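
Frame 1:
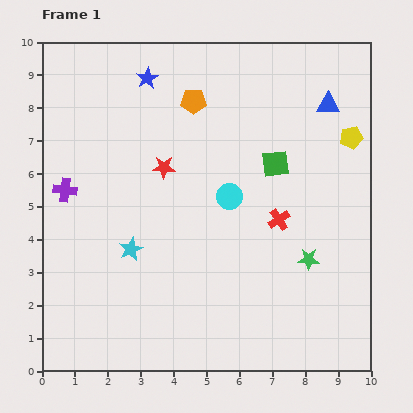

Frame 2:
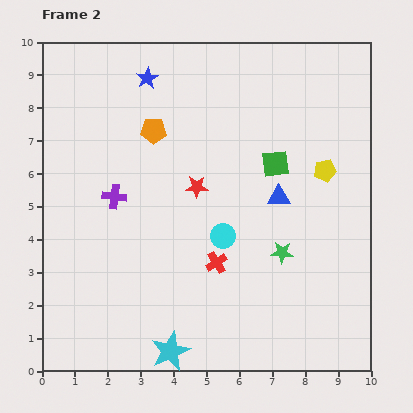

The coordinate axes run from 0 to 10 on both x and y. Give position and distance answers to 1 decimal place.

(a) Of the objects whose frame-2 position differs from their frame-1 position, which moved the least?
the green star

(moved 0.8)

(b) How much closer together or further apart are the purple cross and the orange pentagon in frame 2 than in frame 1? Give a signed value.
-2.4

Distance in frame 1: 4.7. Distance in frame 2: 2.3.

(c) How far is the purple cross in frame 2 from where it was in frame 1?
1.5

The purple cross moved from (0.7, 5.5) to (2.2, 5.3), a distance of √(1.5² + 0.2²) ≈ 1.5.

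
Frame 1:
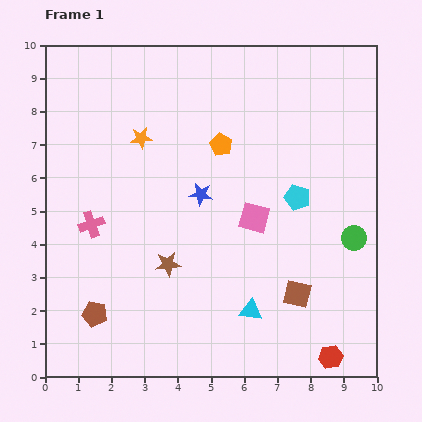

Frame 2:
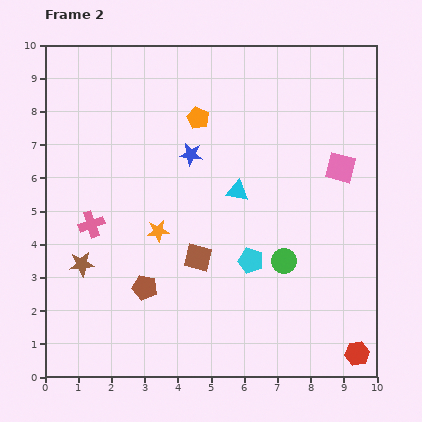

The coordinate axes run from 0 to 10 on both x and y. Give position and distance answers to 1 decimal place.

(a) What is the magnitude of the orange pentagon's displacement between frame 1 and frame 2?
1.1

The orange pentagon moved from (5.3, 7.0) to (4.6, 7.8), a distance of √(0.7² + 0.8²) ≈ 1.1.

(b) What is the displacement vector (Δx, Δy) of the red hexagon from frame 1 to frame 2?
(0.8, 0.1)

The red hexagon was at (8.6, 0.6) in frame 1 and (9.4, 0.7) in frame 2.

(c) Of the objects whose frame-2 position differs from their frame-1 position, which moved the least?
the red hexagon

(moved 0.8)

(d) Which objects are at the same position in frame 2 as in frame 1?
the pink cross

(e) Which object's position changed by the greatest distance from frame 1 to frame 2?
the cyan triangle

(moved 3.6; next 3.2)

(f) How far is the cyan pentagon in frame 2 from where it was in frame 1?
2.4

The cyan pentagon moved from (7.6, 5.4) to (6.2, 3.5), a distance of √(1.4² + 1.9²) ≈ 2.4.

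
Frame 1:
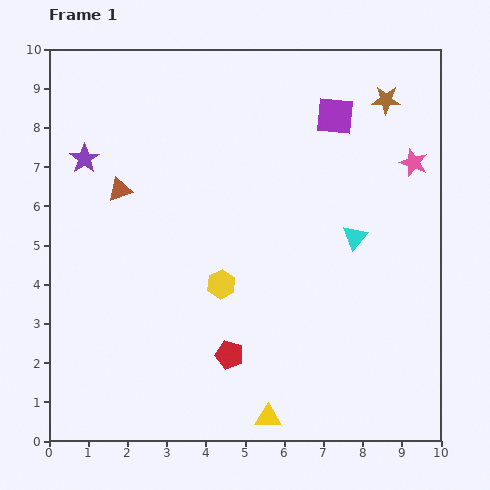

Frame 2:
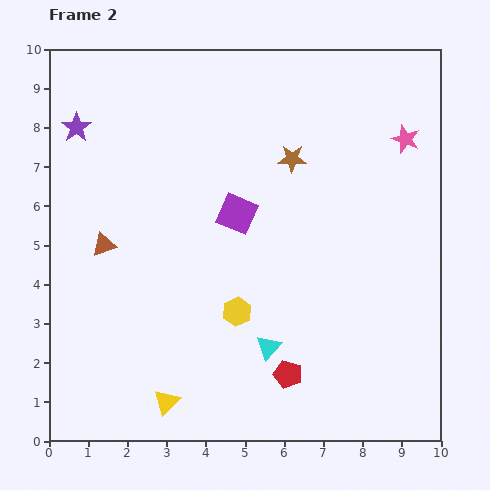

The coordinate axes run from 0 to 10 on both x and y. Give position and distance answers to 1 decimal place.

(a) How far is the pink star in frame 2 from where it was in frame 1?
0.6

The pink star moved from (9.3, 7.1) to (9.1, 7.7), a distance of √(0.2² + 0.6²) ≈ 0.6.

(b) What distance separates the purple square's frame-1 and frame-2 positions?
3.5

The purple square moved from (7.3, 8.3) to (4.8, 5.8), a distance of √(2.5² + 2.5²) ≈ 3.5.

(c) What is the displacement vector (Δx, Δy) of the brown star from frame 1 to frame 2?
(-2.4, -1.5)

The brown star was at (8.6, 8.7) in frame 1 and (6.2, 7.2) in frame 2.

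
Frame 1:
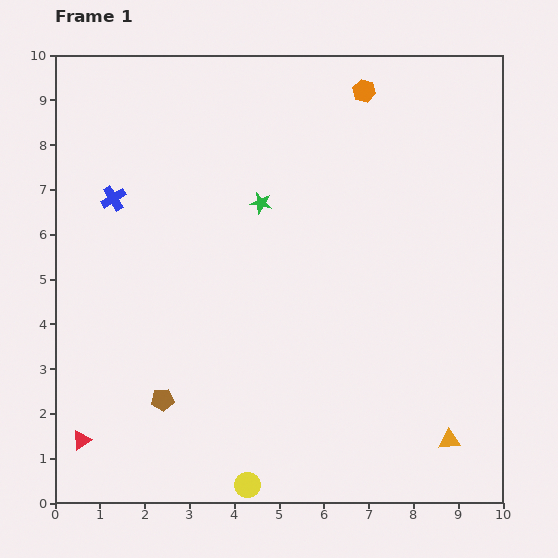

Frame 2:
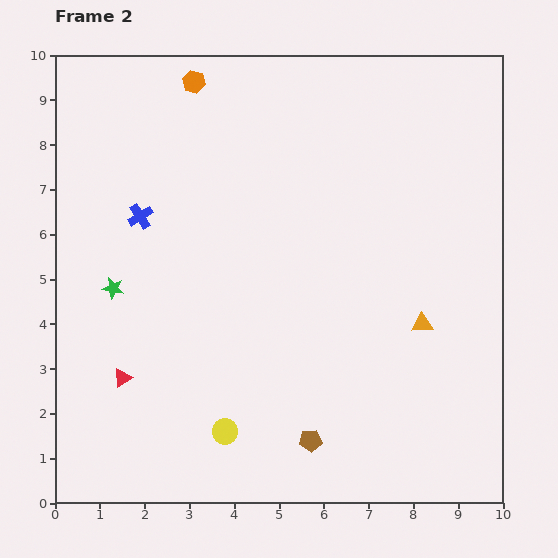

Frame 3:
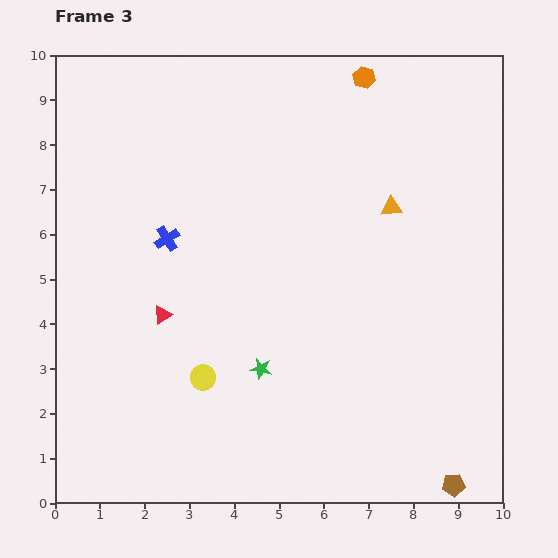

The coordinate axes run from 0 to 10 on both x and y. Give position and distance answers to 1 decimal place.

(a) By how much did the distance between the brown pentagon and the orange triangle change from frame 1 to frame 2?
-2.9

Distance in frame 1: 6.5. Distance in frame 2: 3.6.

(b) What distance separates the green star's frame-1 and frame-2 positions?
3.8

The green star moved from (4.6, 6.7) to (1.3, 4.8), a distance of √(3.3² + 1.9²) ≈ 3.8.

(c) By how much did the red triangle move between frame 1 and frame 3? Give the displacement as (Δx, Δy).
(1.8, 2.8)

The red triangle was at (0.6, 1.4) in frame 1 and (2.4, 4.2) in frame 3.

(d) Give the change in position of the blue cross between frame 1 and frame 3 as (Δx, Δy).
(1.2, -0.9)

The blue cross was at (1.3, 6.8) in frame 1 and (2.5, 5.9) in frame 3.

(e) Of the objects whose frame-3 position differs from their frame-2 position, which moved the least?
the blue cross

(moved 0.8)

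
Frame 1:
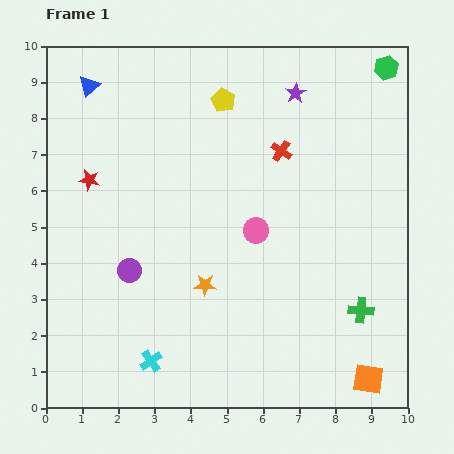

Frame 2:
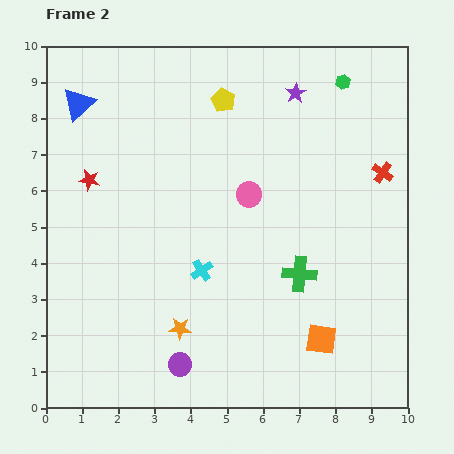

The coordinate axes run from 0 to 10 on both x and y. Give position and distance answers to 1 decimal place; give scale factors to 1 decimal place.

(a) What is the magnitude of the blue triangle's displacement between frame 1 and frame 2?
0.6

The blue triangle moved from (1.2, 8.9) to (0.9, 8.4), a distance of √(0.3² + 0.5²) ≈ 0.6.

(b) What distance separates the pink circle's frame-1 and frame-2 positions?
1.0

The pink circle moved from (5.8, 4.9) to (5.6, 5.9), a distance of √(0.2² + 1.0²) ≈ 1.0.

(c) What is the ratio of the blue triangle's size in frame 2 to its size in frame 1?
1.6×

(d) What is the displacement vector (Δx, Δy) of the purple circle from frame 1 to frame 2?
(1.4, -2.6)

The purple circle was at (2.3, 3.8) in frame 1 and (3.7, 1.2) in frame 2.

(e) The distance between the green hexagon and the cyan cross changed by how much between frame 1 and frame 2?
-3.9

Distance in frame 1: 10.4. Distance in frame 2: 6.5.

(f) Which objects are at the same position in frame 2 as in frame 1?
the red star, the yellow pentagon, the purple star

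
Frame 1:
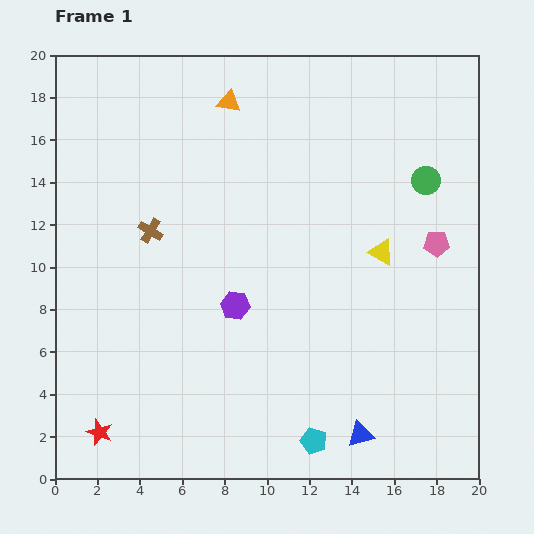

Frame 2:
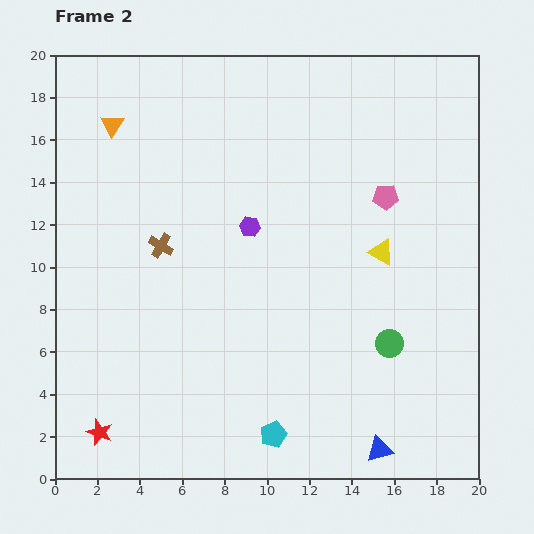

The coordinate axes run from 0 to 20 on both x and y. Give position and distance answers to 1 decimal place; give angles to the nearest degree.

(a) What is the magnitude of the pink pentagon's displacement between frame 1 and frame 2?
3.3

The pink pentagon moved from (18.0, 11.1) to (15.6, 13.3), a distance of √(2.4² + 2.2²) ≈ 3.3.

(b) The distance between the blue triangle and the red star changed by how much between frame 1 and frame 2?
+0.9

Distance in frame 1: 12.3. Distance in frame 2: 13.2.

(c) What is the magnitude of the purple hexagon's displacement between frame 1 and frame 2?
3.8

The purple hexagon moved from (8.5, 8.2) to (9.2, 11.9), a distance of √(0.7² + 3.7²) ≈ 3.8.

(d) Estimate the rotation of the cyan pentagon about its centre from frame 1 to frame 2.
31° clockwise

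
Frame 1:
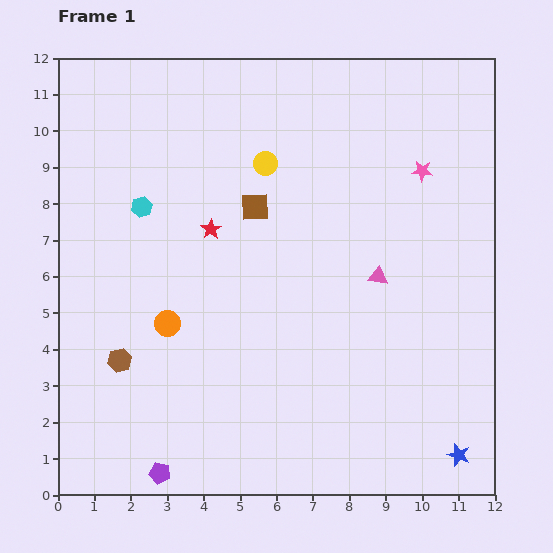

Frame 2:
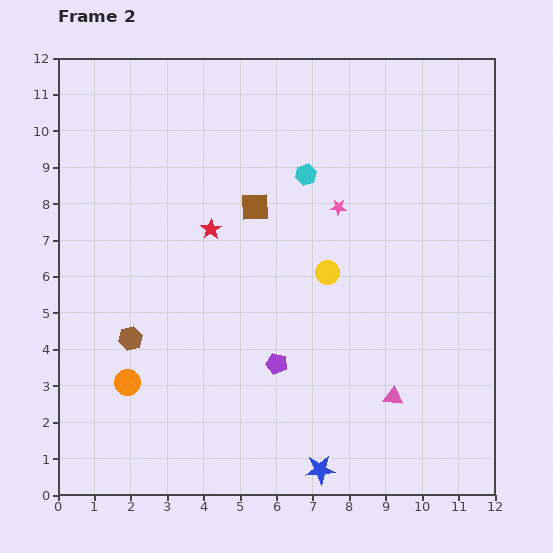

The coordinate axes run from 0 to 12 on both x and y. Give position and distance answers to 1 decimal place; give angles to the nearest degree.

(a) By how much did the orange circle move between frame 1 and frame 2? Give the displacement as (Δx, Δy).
(-1.1, -1.6)

The orange circle was at (3.0, 4.7) in frame 1 and (1.9, 3.1) in frame 2.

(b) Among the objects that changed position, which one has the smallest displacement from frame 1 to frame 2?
the brown hexagon

(moved 0.7)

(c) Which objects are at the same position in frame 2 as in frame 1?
the red star, the brown square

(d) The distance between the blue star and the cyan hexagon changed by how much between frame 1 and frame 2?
-2.9

Distance in frame 1: 11.0. Distance in frame 2: 8.1.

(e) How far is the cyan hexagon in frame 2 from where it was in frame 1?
4.6

The cyan hexagon moved from (2.3, 7.9) to (6.8, 8.8), a distance of √(4.5² + 0.9²) ≈ 4.6.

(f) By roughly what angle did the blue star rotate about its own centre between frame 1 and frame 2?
24° counter-clockwise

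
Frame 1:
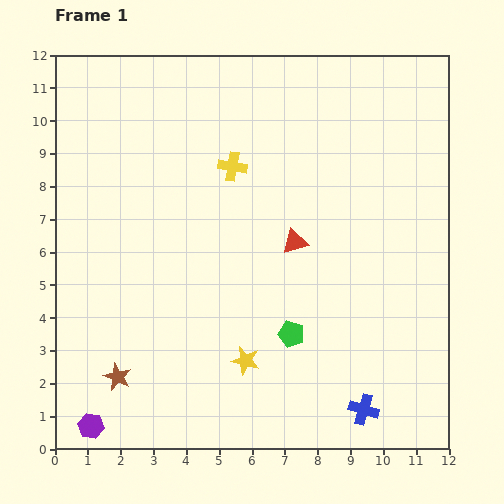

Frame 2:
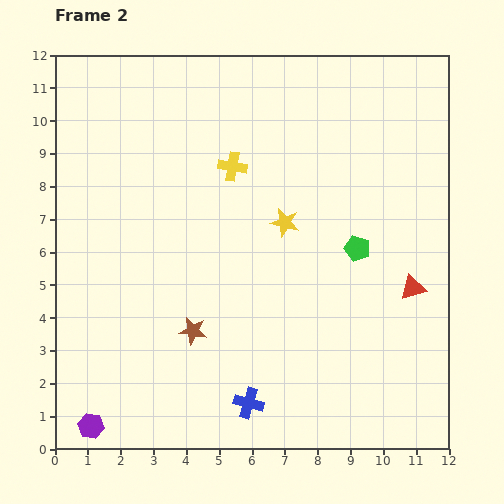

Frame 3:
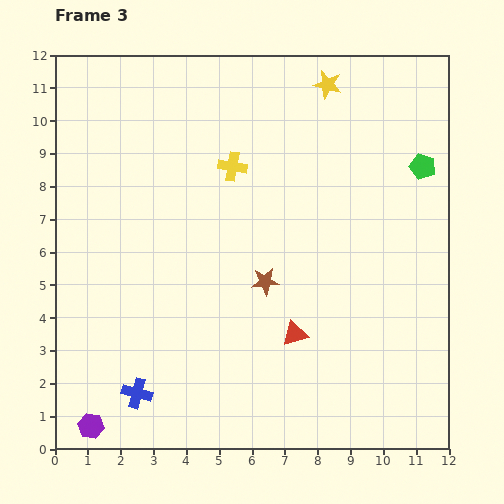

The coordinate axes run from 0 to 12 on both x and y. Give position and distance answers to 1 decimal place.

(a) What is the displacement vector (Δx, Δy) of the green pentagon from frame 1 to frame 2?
(2.0, 2.6)

The green pentagon was at (7.2, 3.5) in frame 1 and (9.2, 6.1) in frame 2.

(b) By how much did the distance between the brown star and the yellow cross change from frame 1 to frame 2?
-2.2

Distance in frame 1: 7.3. Distance in frame 2: 5.1.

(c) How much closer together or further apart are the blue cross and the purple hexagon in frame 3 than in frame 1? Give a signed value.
-6.6

Distance in frame 1: 8.3. Distance in frame 3: 1.7.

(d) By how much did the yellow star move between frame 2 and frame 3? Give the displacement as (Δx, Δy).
(1.3, 4.2)

The yellow star was at (7.0, 6.9) in frame 2 and (8.3, 11.1) in frame 3.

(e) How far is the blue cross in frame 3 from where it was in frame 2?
3.4

The blue cross moved from (5.9, 1.4) to (2.5, 1.7), a distance of √(3.4² + 0.3²) ≈ 3.4.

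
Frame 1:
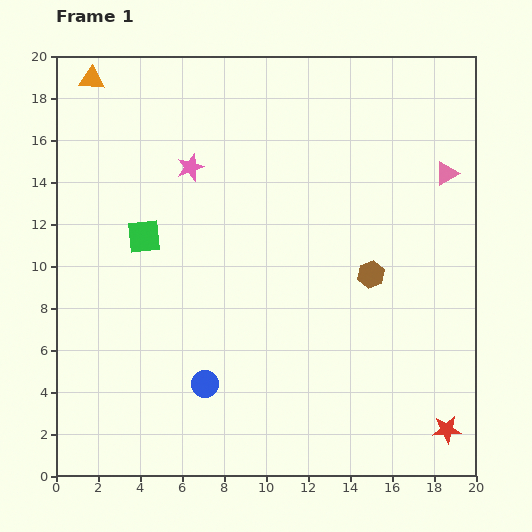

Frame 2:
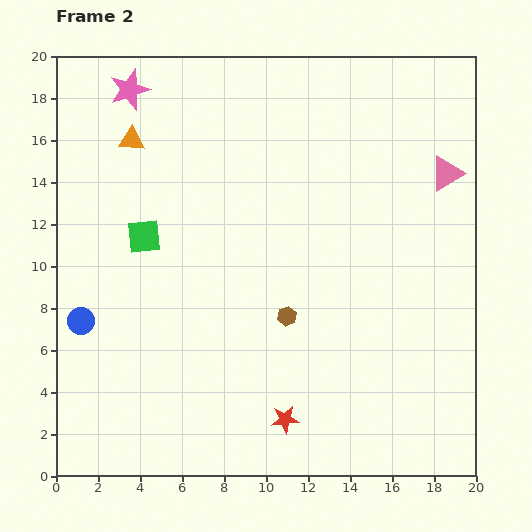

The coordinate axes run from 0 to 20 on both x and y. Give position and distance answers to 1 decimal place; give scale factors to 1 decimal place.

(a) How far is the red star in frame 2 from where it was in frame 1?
7.7

The red star moved from (18.6, 2.2) to (10.9, 2.7), a distance of √(7.7² + 0.5²) ≈ 7.7.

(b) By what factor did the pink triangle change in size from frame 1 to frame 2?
1.5×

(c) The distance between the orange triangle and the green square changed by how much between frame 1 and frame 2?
-3.3

Distance in frame 1: 7.9. Distance in frame 2: 4.6.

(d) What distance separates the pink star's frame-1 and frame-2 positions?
4.7

The pink star moved from (6.4, 14.7) to (3.5, 18.4), a distance of √(2.9² + 3.7²) ≈ 4.7.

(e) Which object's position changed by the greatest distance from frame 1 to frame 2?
the red star

(moved 7.7; next 6.6)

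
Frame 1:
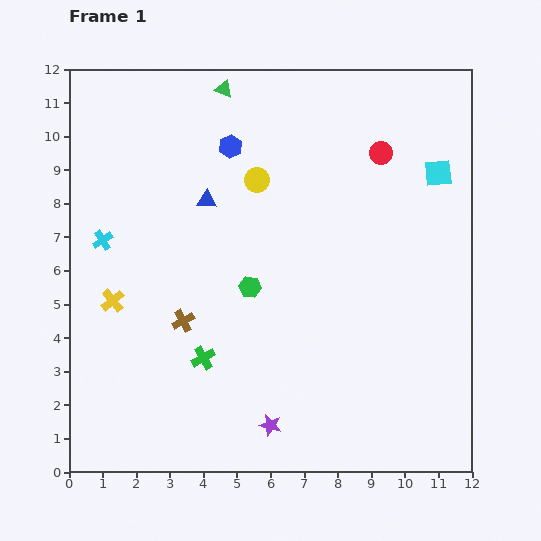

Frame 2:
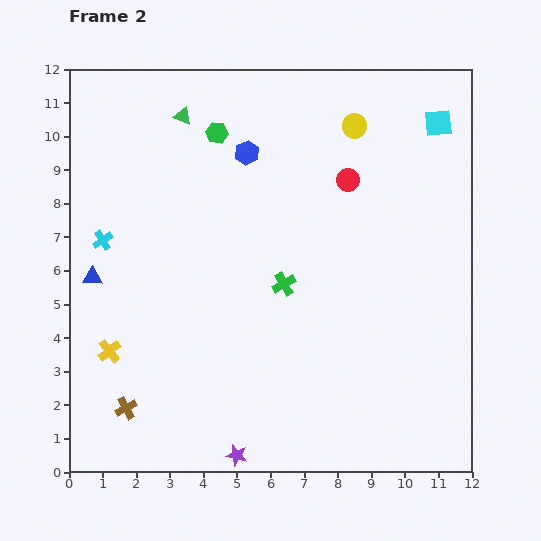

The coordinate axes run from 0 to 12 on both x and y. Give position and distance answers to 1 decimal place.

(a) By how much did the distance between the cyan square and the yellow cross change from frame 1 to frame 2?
+1.5

Distance in frame 1: 10.4. Distance in frame 2: 11.9.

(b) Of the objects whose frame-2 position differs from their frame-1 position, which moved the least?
the blue hexagon

(moved 0.5)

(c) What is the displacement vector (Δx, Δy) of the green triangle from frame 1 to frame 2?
(-1.2, -0.8)

The green triangle was at (4.6, 11.4) in frame 1 and (3.4, 10.6) in frame 2.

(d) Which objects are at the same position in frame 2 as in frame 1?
the cyan cross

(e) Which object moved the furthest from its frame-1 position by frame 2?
the green hexagon

(moved 4.7; next 4.1)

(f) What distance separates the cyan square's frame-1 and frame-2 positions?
1.5

The cyan square moved from (11.0, 8.9) to (11.0, 10.4), a distance of √(0.0² + 1.5²) ≈ 1.5.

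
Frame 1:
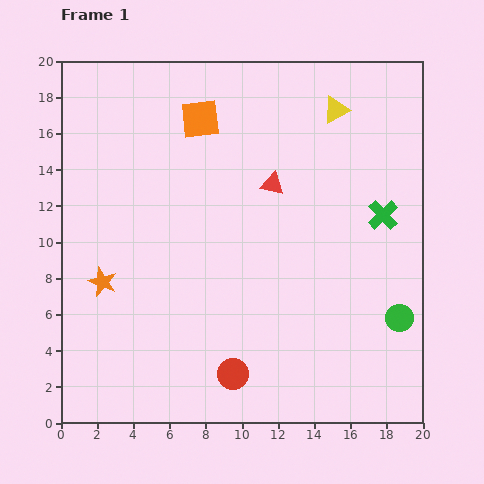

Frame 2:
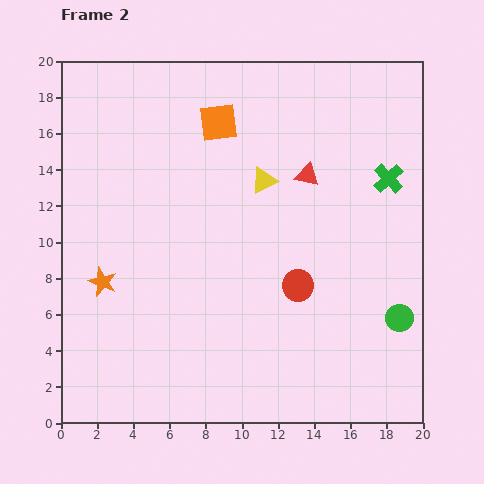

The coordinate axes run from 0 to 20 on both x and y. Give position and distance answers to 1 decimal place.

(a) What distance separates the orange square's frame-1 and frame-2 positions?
1.0

The orange square moved from (7.7, 16.8) to (8.7, 16.6), a distance of √(1.0² + 0.2²) ≈ 1.0.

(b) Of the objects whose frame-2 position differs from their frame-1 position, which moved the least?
the orange square

(moved 1.0)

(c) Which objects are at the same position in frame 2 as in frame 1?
the green circle, the orange star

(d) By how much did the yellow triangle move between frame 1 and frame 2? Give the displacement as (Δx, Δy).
(-4.0, -3.9)

The yellow triangle was at (15.2, 17.3) in frame 1 and (11.2, 13.4) in frame 2.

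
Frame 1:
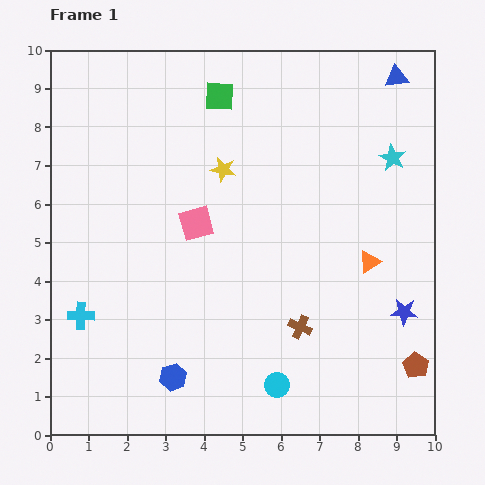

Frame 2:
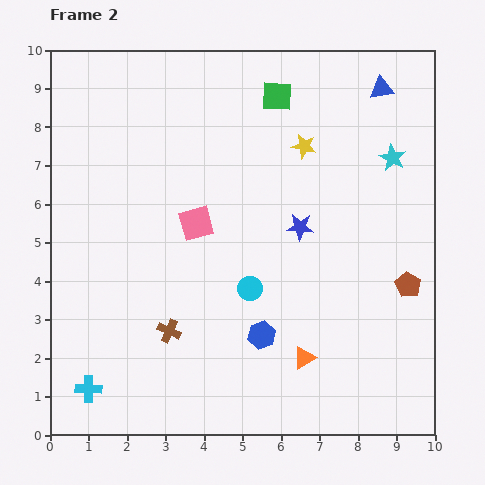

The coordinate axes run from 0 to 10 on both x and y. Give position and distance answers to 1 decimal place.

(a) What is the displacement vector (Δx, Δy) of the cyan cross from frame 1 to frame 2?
(0.2, -1.9)

The cyan cross was at (0.8, 3.1) in frame 1 and (1.0, 1.2) in frame 2.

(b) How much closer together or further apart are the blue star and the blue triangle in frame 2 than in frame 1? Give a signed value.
-1.9

Distance in frame 1: 6.1. Distance in frame 2: 4.2.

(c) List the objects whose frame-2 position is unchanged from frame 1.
the pink square, the cyan star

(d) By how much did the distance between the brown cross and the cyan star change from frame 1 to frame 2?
+2.3

Distance in frame 1: 5.0. Distance in frame 2: 7.3.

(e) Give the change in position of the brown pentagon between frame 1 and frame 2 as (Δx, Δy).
(-0.2, 2.1)

The brown pentagon was at (9.5, 1.8) in frame 1 and (9.3, 3.9) in frame 2.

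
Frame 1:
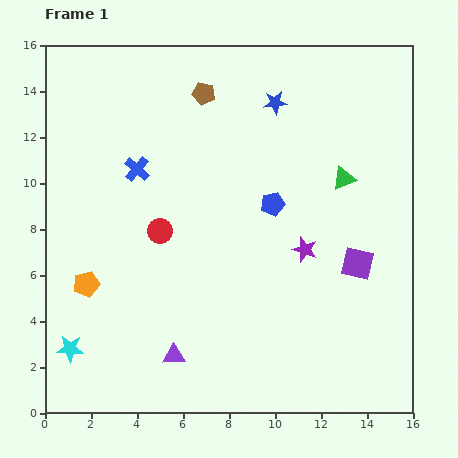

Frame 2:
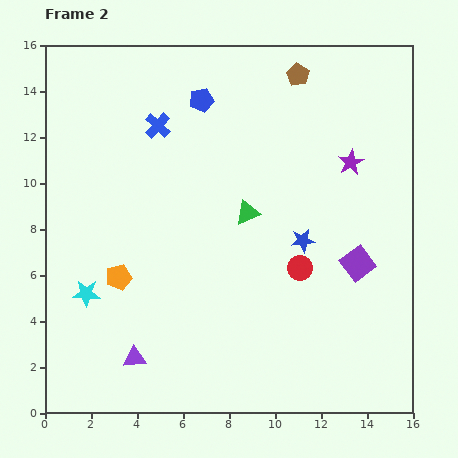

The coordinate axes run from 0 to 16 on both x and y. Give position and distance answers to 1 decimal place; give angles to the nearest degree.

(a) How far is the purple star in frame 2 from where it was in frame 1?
4.3

The purple star moved from (11.3, 7.1) to (13.3, 10.9), a distance of √(2.0² + 3.8²) ≈ 4.3.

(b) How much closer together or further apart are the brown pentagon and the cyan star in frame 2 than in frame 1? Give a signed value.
+0.7

Distance in frame 1: 12.5. Distance in frame 2: 13.2.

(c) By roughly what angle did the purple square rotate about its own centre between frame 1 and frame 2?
40° clockwise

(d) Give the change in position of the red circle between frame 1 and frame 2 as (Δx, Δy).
(6.1, -1.6)

The red circle was at (5.0, 7.9) in frame 1 and (11.1, 6.3) in frame 2.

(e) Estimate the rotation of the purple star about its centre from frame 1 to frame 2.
26° clockwise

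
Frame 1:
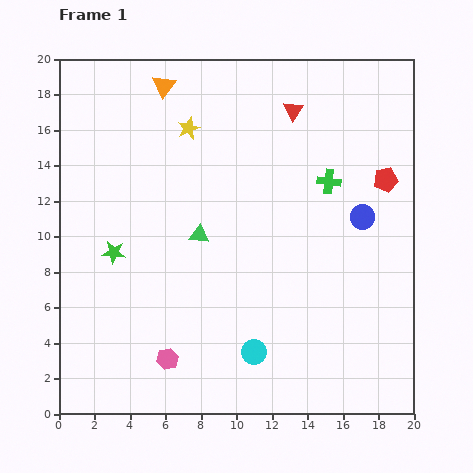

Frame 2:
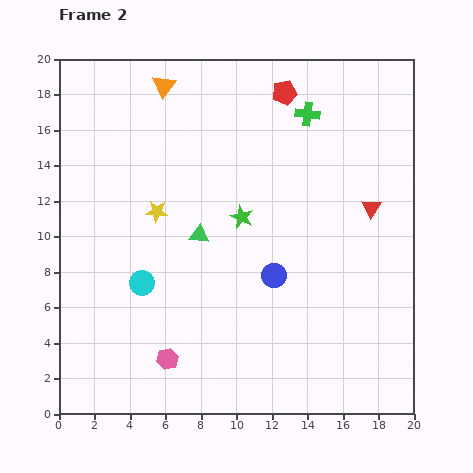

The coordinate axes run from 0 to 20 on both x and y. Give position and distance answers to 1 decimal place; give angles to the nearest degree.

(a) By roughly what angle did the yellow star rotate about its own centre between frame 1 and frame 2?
26° clockwise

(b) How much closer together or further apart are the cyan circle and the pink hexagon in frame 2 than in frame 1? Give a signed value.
-0.4

Distance in frame 1: 4.9. Distance in frame 2: 4.5.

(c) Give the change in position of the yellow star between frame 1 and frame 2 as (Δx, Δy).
(-1.8, -4.7)

The yellow star was at (7.3, 16.1) in frame 1 and (5.5, 11.4) in frame 2.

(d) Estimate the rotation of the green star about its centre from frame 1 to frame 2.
18° clockwise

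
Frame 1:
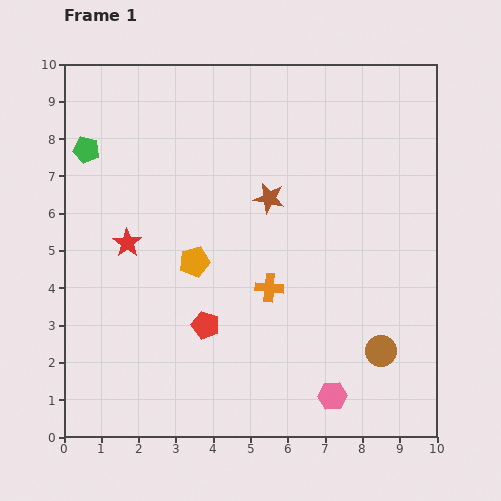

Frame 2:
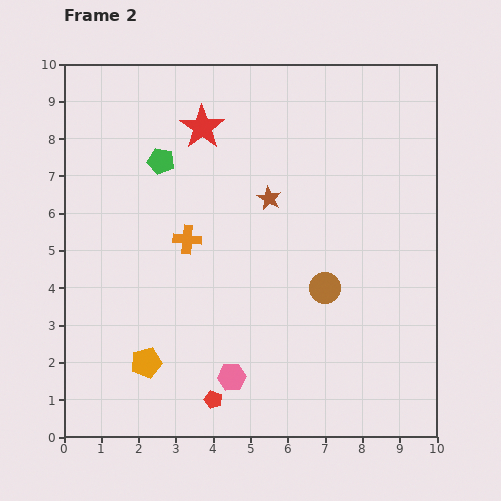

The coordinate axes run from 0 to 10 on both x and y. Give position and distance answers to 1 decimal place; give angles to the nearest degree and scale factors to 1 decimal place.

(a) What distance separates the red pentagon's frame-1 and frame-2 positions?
2.0

The red pentagon moved from (3.8, 3.0) to (4.0, 1.0), a distance of √(0.2² + 2.0²) ≈ 2.0.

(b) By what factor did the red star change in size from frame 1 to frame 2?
1.5×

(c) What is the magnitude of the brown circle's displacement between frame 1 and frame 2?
2.3

The brown circle moved from (8.5, 2.3) to (7.0, 4.0), a distance of √(1.5² + 1.7²) ≈ 2.3.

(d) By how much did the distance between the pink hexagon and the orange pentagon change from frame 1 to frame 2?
-2.9

Distance in frame 1: 5.2. Distance in frame 2: 2.3.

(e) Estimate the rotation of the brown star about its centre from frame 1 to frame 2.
17° clockwise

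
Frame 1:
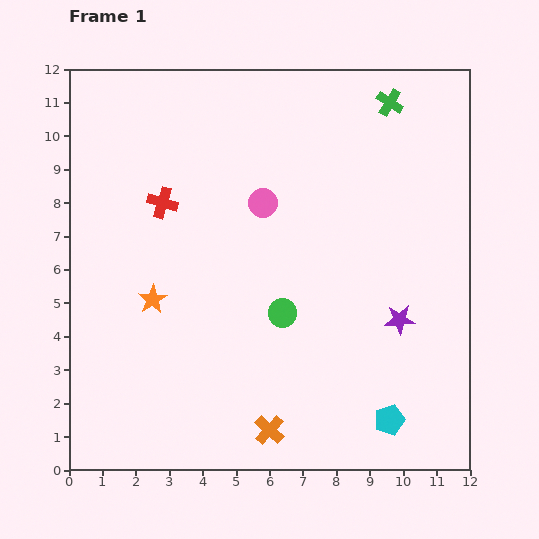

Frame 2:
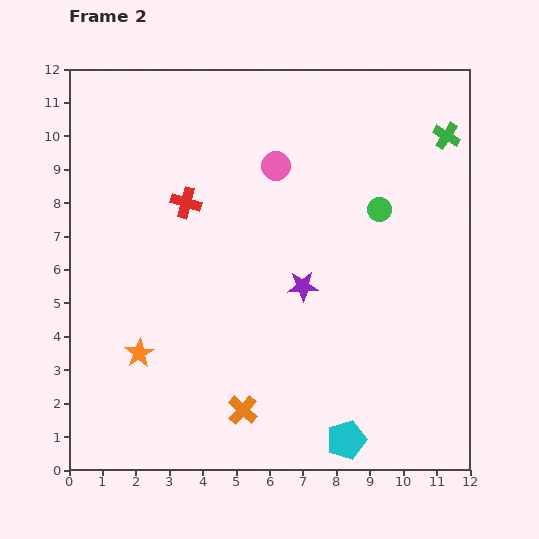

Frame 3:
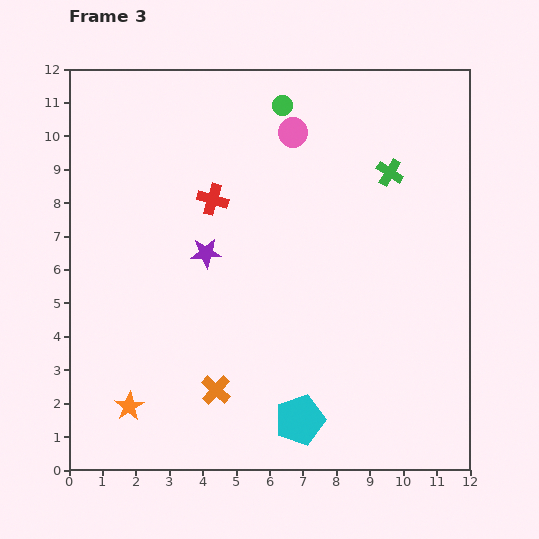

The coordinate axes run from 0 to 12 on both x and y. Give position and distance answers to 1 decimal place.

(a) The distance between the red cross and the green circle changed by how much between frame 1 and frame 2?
+0.9

Distance in frame 1: 4.9. Distance in frame 2: 5.8.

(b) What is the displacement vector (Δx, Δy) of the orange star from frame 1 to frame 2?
(-0.4, -1.6)

The orange star was at (2.5, 5.1) in frame 1 and (2.1, 3.5) in frame 2.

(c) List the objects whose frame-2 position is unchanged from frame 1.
none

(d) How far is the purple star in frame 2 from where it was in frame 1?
3.1

The purple star moved from (9.9, 4.5) to (7.0, 5.5), a distance of √(2.9² + 1.0²) ≈ 3.1.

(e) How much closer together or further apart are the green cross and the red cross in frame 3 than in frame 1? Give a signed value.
-2.0

Distance in frame 1: 7.4. Distance in frame 3: 5.4.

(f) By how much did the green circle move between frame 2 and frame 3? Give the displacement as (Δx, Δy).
(-2.9, 3.1)

The green circle was at (9.3, 7.8) in frame 2 and (6.4, 10.9) in frame 3.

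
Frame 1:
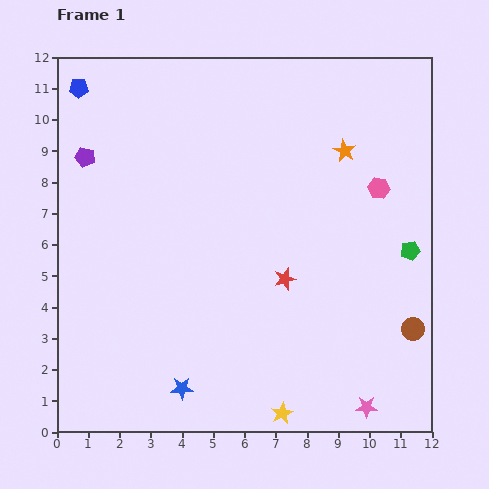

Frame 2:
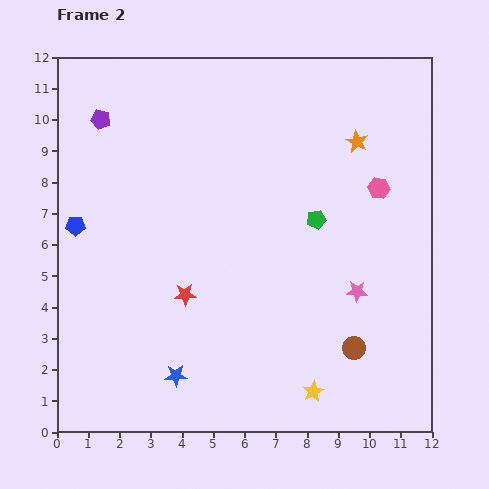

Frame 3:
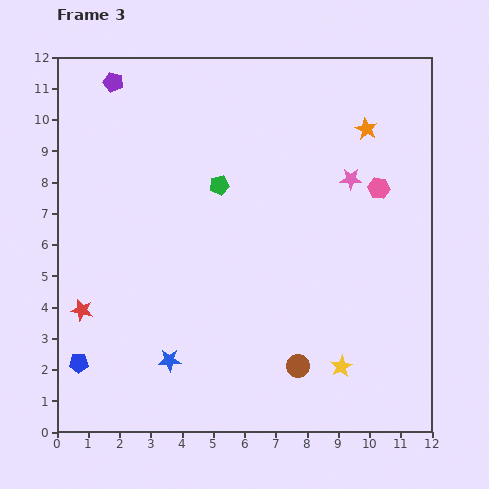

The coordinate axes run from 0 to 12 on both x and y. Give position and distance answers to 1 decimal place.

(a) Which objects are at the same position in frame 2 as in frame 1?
the pink hexagon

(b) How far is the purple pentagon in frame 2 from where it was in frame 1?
1.3

The purple pentagon moved from (0.9, 8.8) to (1.4, 10.0), a distance of √(0.5² + 1.2²) ≈ 1.3.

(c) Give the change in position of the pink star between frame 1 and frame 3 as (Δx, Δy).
(-0.5, 7.3)

The pink star was at (9.9, 0.8) in frame 1 and (9.4, 8.1) in frame 3.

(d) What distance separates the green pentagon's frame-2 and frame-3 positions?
3.3

The green pentagon moved from (8.3, 6.8) to (5.2, 7.9), a distance of √(3.1² + 1.1²) ≈ 3.3.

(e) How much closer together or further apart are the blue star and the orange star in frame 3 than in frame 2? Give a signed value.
+0.2

Distance in frame 2: 9.5. Distance in frame 3: 9.7.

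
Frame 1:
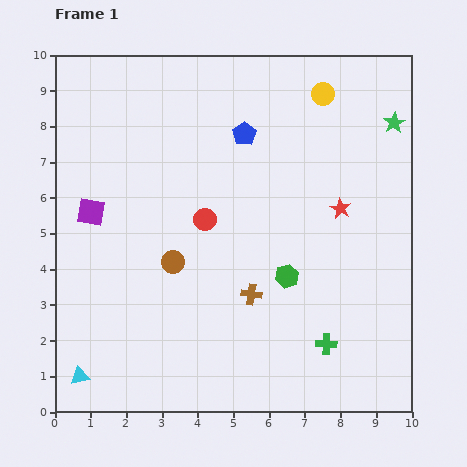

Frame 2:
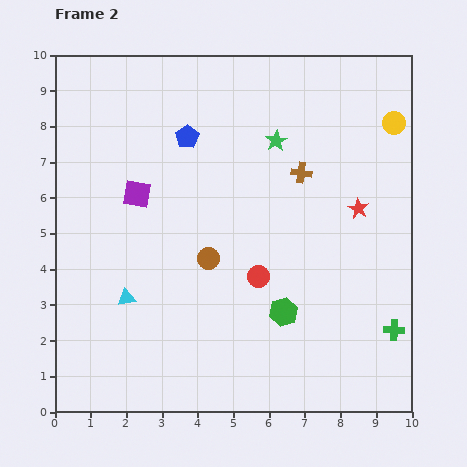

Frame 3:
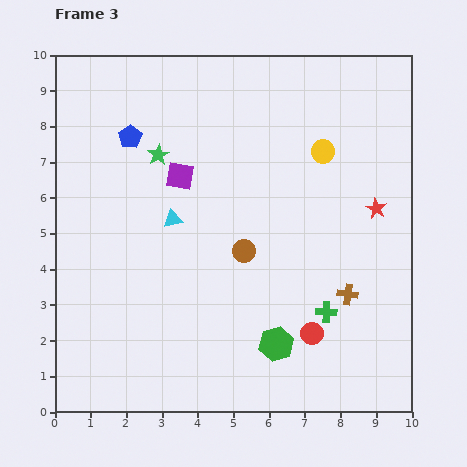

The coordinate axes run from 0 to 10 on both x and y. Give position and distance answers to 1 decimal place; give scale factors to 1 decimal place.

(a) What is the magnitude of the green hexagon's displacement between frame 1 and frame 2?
1.0

The green hexagon moved from (6.5, 3.8) to (6.4, 2.8), a distance of √(0.1² + 1.0²) ≈ 1.0.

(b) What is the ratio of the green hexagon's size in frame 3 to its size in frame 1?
1.5×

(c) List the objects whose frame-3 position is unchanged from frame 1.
none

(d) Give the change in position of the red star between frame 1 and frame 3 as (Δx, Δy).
(1.0, 0.0)

The red star was at (8.0, 5.7) in frame 1 and (9.0, 5.7) in frame 3.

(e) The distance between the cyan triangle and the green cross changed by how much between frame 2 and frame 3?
-2.6

Distance in frame 2: 7.6. Distance in frame 3: 5.0.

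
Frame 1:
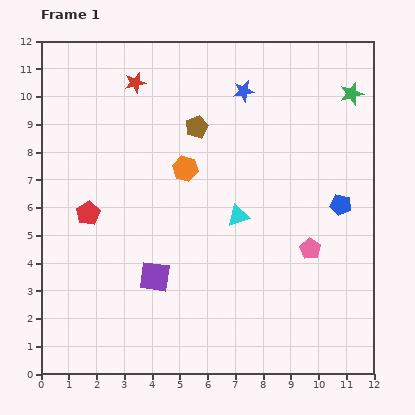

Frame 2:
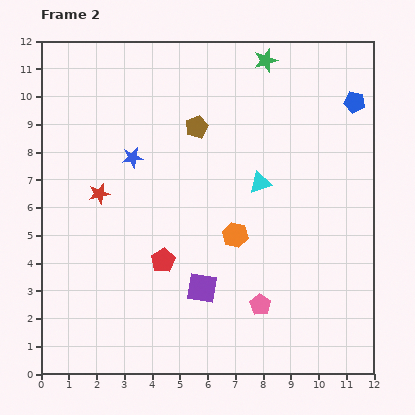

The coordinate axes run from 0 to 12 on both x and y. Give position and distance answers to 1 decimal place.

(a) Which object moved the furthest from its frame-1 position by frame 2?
the blue star

(moved 4.7; next 4.2)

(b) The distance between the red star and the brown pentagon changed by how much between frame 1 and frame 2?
+1.5

Distance in frame 1: 2.7. Distance in frame 2: 4.2.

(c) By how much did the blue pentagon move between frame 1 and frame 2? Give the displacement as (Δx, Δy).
(0.5, 3.7)

The blue pentagon was at (10.8, 6.1) in frame 1 and (11.3, 9.8) in frame 2.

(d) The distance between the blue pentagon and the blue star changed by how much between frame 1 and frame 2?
+2.8

Distance in frame 1: 5.4. Distance in frame 2: 8.2.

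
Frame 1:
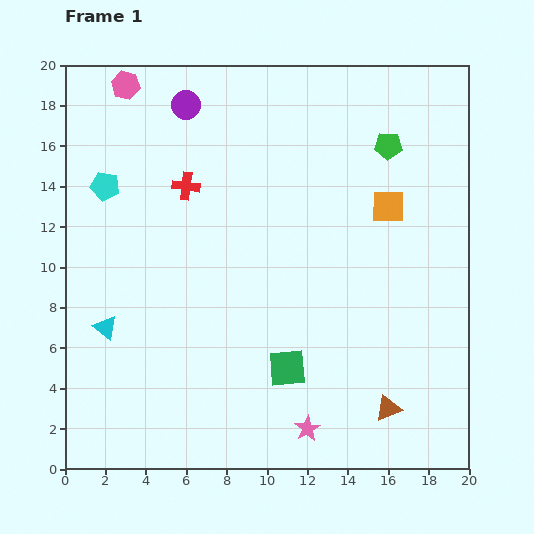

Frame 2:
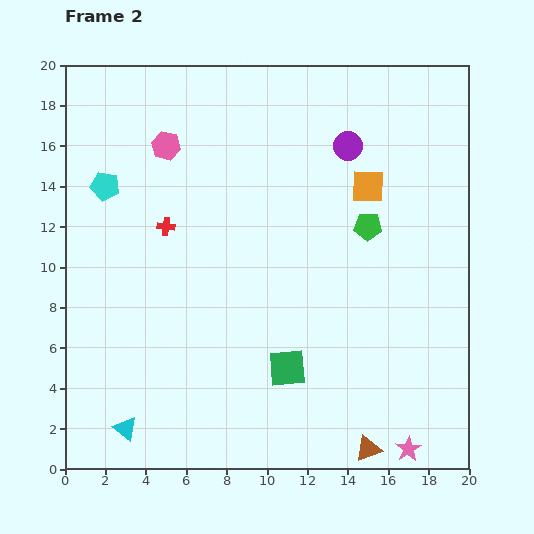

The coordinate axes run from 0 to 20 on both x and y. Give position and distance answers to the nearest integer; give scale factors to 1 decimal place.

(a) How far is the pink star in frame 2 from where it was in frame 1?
5

The pink star moved from (12, 2) to (17, 1), a distance of √(5² + 1²) ≈ 5.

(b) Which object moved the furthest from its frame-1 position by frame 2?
the purple circle

(moved 8; next 5)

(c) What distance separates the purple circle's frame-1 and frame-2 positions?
8

The purple circle moved from (6, 18) to (14, 16), a distance of √(8² + 2²) ≈ 8.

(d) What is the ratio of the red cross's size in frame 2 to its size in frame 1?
0.6×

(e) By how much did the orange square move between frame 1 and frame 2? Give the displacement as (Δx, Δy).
(-1, 1)

The orange square was at (16, 13) in frame 1 and (15, 14) in frame 2.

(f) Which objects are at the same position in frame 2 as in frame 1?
the cyan pentagon, the green square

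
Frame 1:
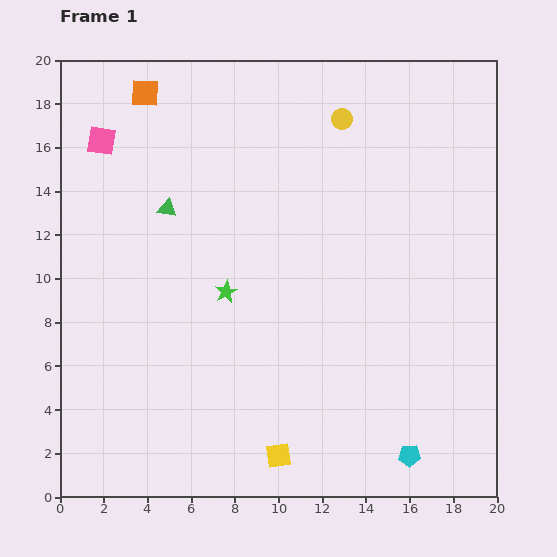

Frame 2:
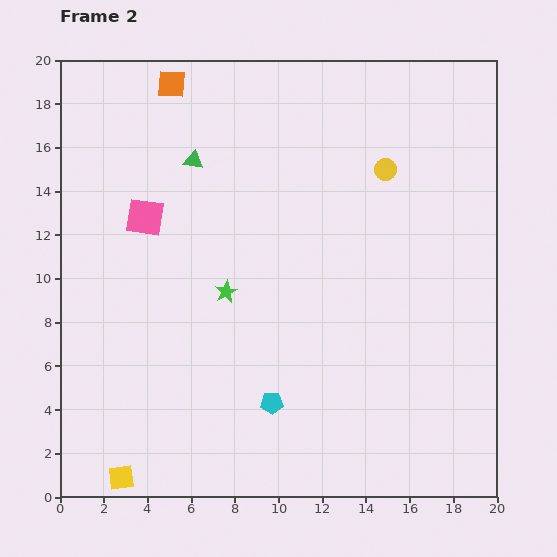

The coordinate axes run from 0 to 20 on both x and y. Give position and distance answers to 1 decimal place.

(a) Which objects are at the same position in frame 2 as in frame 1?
the green star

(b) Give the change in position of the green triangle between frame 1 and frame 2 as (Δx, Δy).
(1.2, 2.2)

The green triangle was at (4.9, 13.2) in frame 1 and (6.1, 15.4) in frame 2.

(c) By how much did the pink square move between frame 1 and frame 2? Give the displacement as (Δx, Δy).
(2.0, -3.5)

The pink square was at (1.9, 16.3) in frame 1 and (3.9, 12.8) in frame 2.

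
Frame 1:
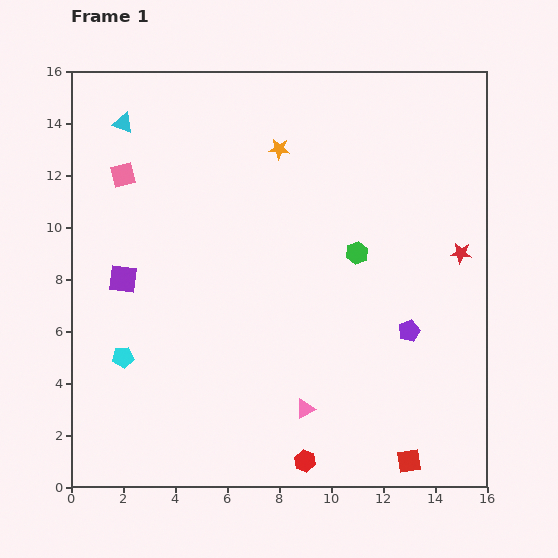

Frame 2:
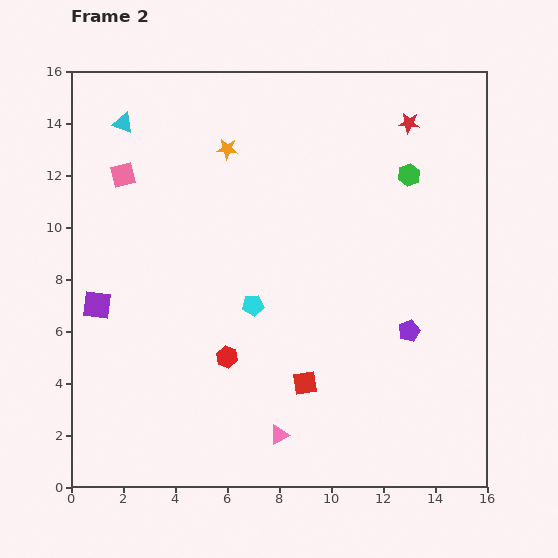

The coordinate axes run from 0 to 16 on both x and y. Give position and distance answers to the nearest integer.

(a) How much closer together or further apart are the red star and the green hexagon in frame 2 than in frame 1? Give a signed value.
-2

Distance in frame 1: 4. Distance in frame 2: 2.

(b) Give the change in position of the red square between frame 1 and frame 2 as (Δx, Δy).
(-4, 3)

The red square was at (13, 1) in frame 1 and (9, 4) in frame 2.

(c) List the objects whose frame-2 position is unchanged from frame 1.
the pink square, the purple pentagon, the cyan triangle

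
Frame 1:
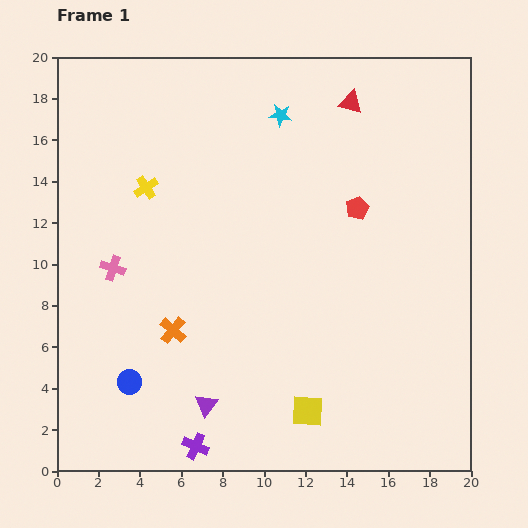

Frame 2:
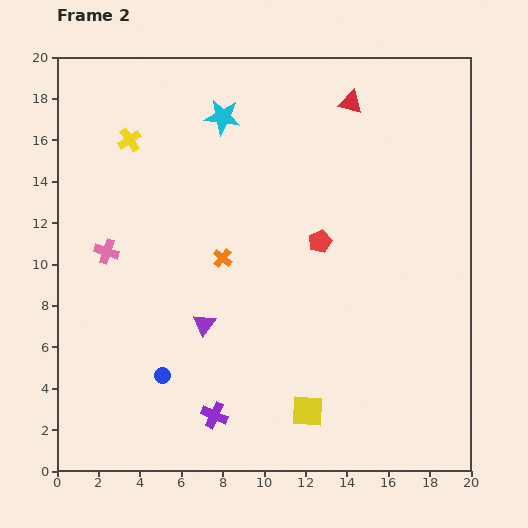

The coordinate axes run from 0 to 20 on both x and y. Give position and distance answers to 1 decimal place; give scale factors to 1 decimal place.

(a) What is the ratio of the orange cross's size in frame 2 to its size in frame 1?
0.7×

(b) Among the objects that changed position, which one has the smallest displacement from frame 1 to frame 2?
the pink cross

(moved 0.9)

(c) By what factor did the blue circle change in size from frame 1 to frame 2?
0.6×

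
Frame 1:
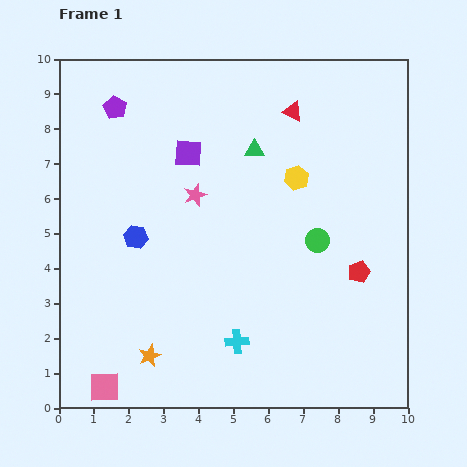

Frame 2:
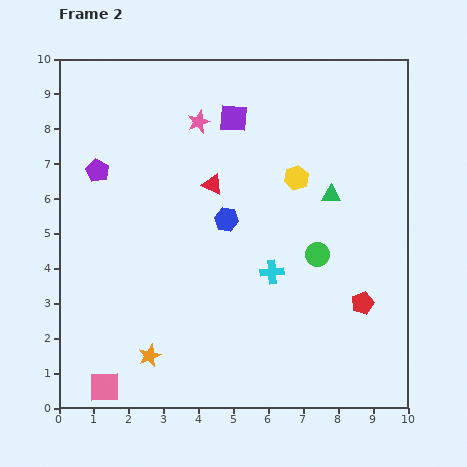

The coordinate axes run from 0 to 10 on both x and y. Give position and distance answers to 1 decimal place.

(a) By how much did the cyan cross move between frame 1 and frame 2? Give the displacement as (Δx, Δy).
(1.0, 2.0)

The cyan cross was at (5.1, 1.9) in frame 1 and (6.1, 3.9) in frame 2.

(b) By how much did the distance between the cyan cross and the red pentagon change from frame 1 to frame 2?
-1.2

Distance in frame 1: 4.0. Distance in frame 2: 2.8.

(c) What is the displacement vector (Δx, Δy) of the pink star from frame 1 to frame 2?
(0.1, 2.1)

The pink star was at (3.9, 6.1) in frame 1 and (4.0, 8.2) in frame 2.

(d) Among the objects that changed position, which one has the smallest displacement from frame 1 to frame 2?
the green circle

(moved 0.4)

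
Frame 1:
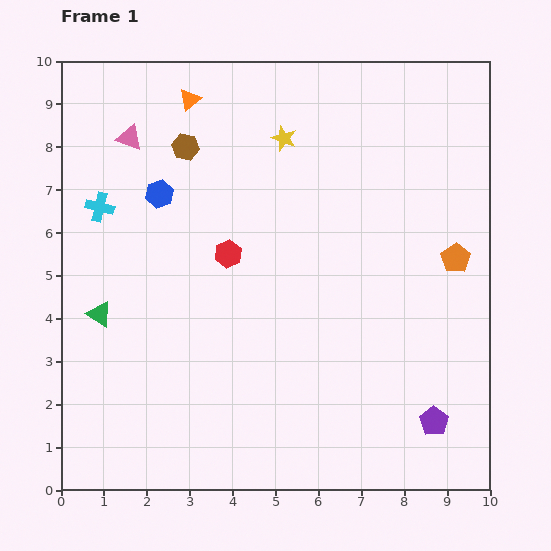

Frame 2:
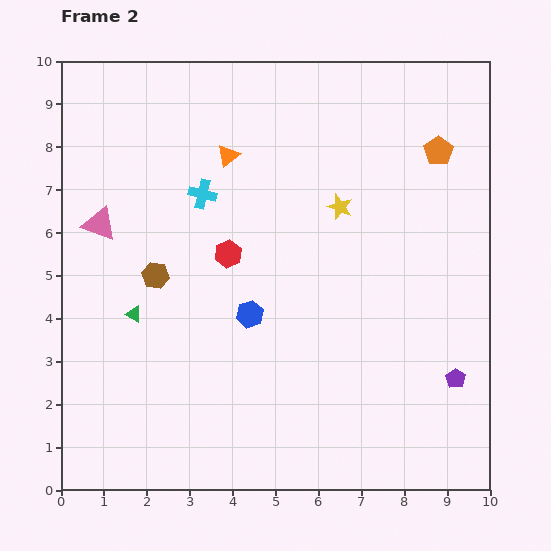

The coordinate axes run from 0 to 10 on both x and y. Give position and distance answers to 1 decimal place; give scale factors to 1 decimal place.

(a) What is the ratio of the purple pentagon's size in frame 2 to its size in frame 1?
0.7×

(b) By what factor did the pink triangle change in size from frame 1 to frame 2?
1.3×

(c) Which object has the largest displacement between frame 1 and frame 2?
the blue hexagon

(moved 3.5; next 3.1)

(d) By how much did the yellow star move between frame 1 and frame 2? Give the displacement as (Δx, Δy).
(1.3, -1.6)

The yellow star was at (5.2, 8.2) in frame 1 and (6.5, 6.6) in frame 2.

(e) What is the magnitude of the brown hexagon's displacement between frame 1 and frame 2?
3.1

The brown hexagon moved from (2.9, 8.0) to (2.2, 5.0), a distance of √(0.7² + 3.0²) ≈ 3.1.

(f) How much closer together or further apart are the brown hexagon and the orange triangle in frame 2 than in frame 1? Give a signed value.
+2.2

Distance in frame 1: 1.1. Distance in frame 2: 3.3.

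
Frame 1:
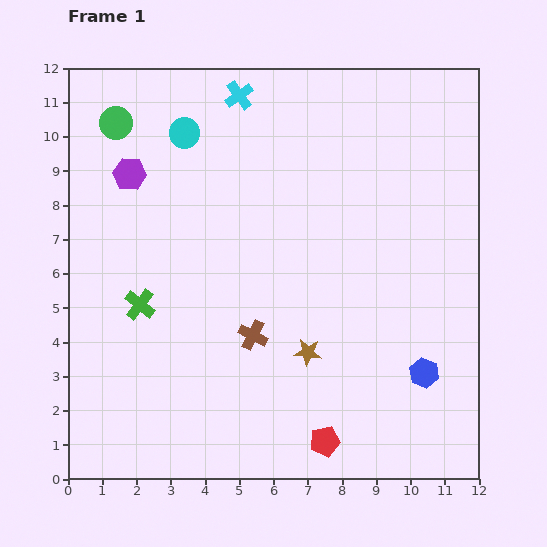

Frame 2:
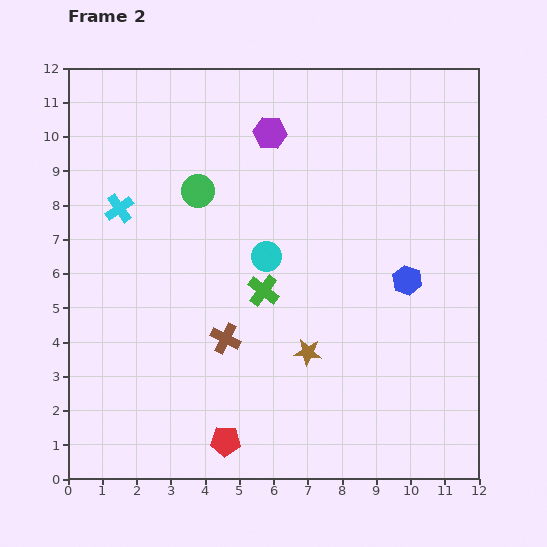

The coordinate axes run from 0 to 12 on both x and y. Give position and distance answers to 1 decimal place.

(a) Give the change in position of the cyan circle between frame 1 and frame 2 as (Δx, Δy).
(2.4, -3.6)

The cyan circle was at (3.4, 10.1) in frame 1 and (5.8, 6.5) in frame 2.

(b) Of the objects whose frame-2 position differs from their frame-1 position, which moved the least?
the brown cross

(moved 0.8)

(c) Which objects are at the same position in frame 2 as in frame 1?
the brown star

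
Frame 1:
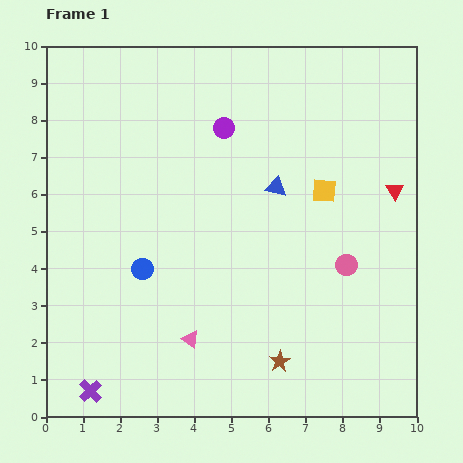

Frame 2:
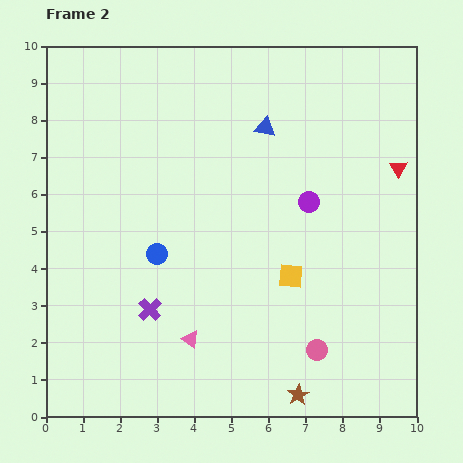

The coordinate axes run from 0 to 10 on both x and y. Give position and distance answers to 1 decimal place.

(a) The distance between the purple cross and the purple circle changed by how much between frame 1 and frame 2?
-2.8

Distance in frame 1: 8.0. Distance in frame 2: 5.2.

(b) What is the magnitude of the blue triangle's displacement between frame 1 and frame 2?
1.6

The blue triangle moved from (6.2, 6.2) to (5.9, 7.8), a distance of √(0.3² + 1.6²) ≈ 1.6.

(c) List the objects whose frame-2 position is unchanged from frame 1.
the pink triangle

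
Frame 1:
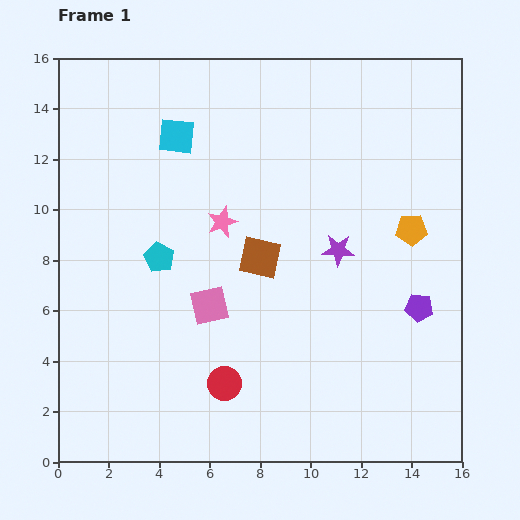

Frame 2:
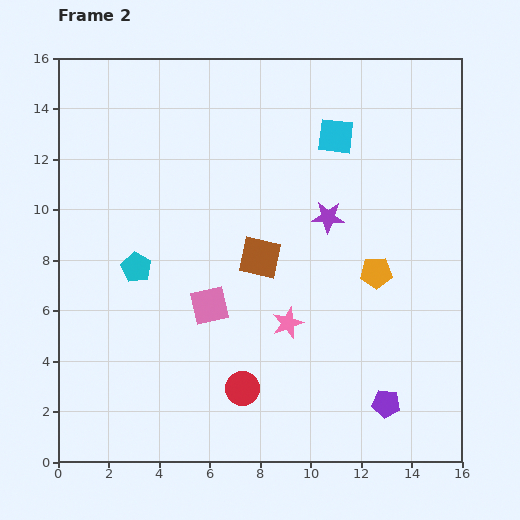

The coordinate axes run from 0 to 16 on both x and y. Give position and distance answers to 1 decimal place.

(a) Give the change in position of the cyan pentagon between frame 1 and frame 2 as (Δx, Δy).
(-0.9, -0.4)

The cyan pentagon was at (4.0, 8.1) in frame 1 and (3.1, 7.7) in frame 2.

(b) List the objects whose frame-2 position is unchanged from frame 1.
the brown square, the pink square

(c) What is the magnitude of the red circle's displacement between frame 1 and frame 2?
0.7

The red circle moved from (6.6, 3.1) to (7.3, 2.9), a distance of √(0.7² + 0.2²) ≈ 0.7.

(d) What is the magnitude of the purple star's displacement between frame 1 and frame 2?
1.4

The purple star moved from (11.1, 8.4) to (10.7, 9.7), a distance of √(0.4² + 1.3²) ≈ 1.4.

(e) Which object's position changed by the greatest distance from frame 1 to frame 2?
the cyan square

(moved 6.3; next 4.8)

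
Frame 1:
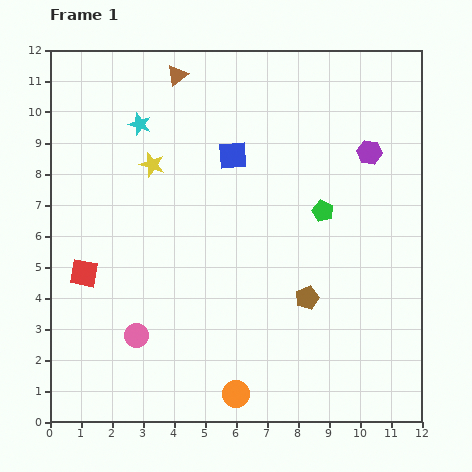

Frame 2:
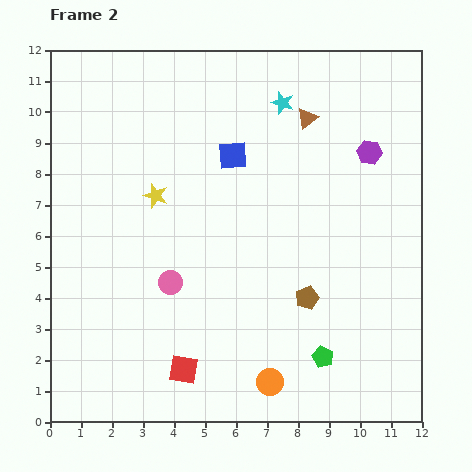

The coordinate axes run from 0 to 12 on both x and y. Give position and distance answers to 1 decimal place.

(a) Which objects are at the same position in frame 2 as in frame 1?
the purple hexagon, the blue square, the brown pentagon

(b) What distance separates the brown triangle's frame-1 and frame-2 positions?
4.4

The brown triangle moved from (4.1, 11.2) to (8.3, 9.8), a distance of √(4.2² + 1.4²) ≈ 4.4.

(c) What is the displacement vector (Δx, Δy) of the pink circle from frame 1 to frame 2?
(1.1, 1.7)

The pink circle was at (2.8, 2.8) in frame 1 and (3.9, 4.5) in frame 2.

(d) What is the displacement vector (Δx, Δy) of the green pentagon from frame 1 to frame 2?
(0.0, -4.7)

The green pentagon was at (8.8, 6.8) in frame 1 and (8.8, 2.1) in frame 2.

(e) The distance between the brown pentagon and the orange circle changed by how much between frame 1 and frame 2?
-0.9

Distance in frame 1: 3.9. Distance in frame 2: 3.0.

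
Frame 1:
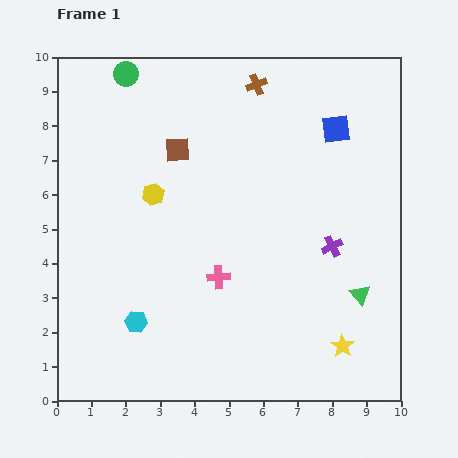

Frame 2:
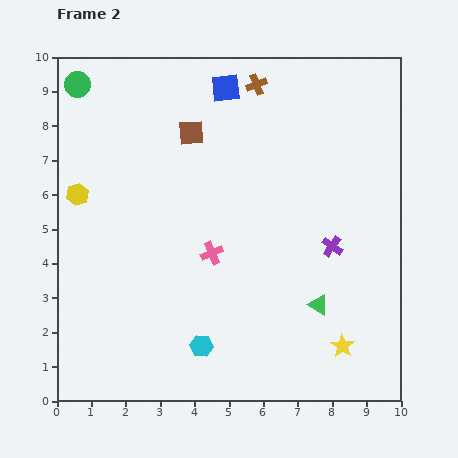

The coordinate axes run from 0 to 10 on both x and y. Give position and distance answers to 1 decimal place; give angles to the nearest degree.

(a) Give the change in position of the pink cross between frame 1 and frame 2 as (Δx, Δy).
(-0.2, 0.7)

The pink cross was at (4.7, 3.6) in frame 1 and (4.5, 4.3) in frame 2.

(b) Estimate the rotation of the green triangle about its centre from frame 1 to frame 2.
18° counter-clockwise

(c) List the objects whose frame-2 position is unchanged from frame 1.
the yellow star, the purple cross, the brown cross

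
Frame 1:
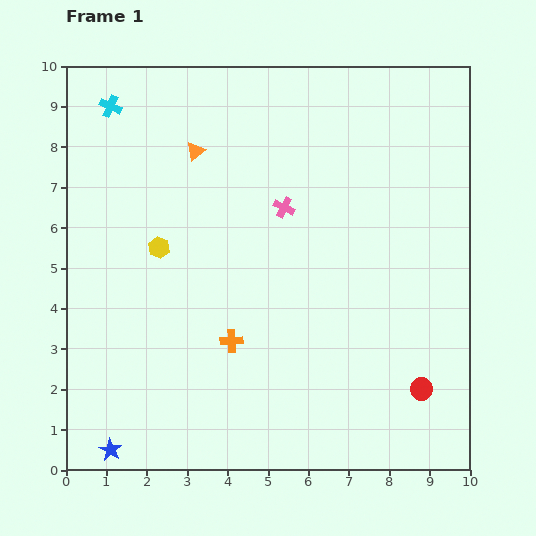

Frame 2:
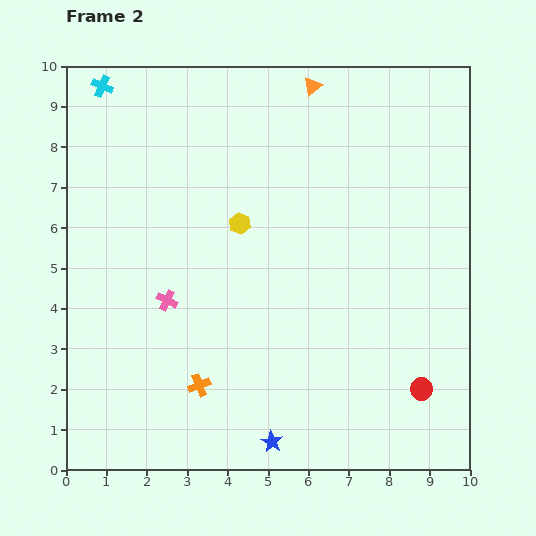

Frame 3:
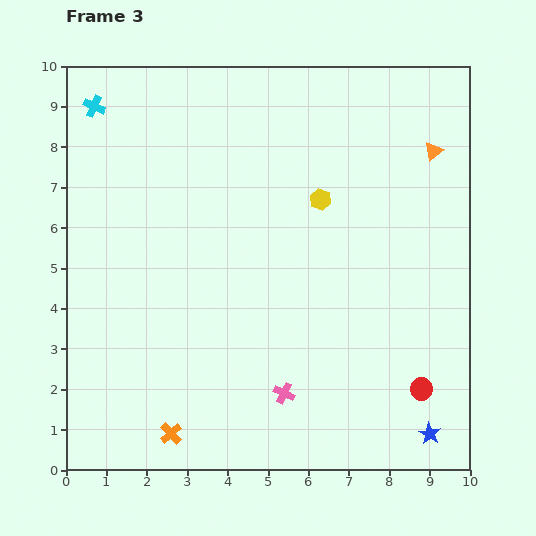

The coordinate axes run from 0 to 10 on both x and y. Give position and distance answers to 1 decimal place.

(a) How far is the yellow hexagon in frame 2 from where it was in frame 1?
2.1

The yellow hexagon moved from (2.3, 5.5) to (4.3, 6.1), a distance of √(2.0² + 0.6²) ≈ 2.1.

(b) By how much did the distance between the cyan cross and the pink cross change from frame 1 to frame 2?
+0.5

Distance in frame 1: 5.0. Distance in frame 2: 5.5.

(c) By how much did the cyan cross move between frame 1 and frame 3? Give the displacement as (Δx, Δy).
(-0.4, 0.0)

The cyan cross was at (1.1, 9.0) in frame 1 and (0.7, 9.0) in frame 3.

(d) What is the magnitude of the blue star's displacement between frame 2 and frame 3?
3.9

The blue star moved from (5.1, 0.7) to (9.0, 0.9), a distance of √(3.9² + 0.2²) ≈ 3.9.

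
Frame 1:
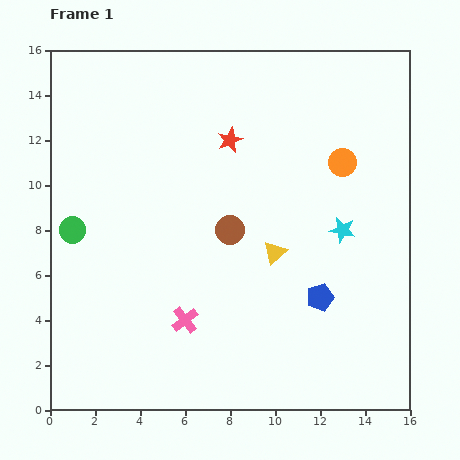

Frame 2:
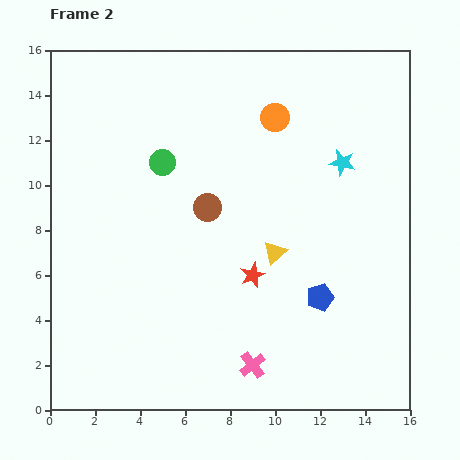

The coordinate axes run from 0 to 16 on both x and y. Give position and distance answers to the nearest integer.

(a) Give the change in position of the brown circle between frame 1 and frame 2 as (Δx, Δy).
(-1, 1)

The brown circle was at (8, 8) in frame 1 and (7, 9) in frame 2.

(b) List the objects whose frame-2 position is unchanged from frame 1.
the blue pentagon, the yellow triangle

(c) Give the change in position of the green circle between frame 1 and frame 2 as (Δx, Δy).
(4, 3)

The green circle was at (1, 8) in frame 1 and (5, 11) in frame 2.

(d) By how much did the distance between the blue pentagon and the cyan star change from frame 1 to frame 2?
+3

Distance in frame 1: 3. Distance in frame 2: 6.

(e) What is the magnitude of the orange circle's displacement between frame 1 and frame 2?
4

The orange circle moved from (13, 11) to (10, 13), a distance of √(3² + 2²) ≈ 4.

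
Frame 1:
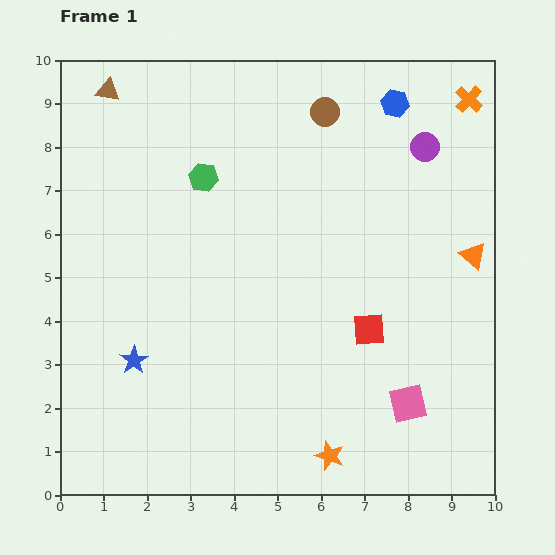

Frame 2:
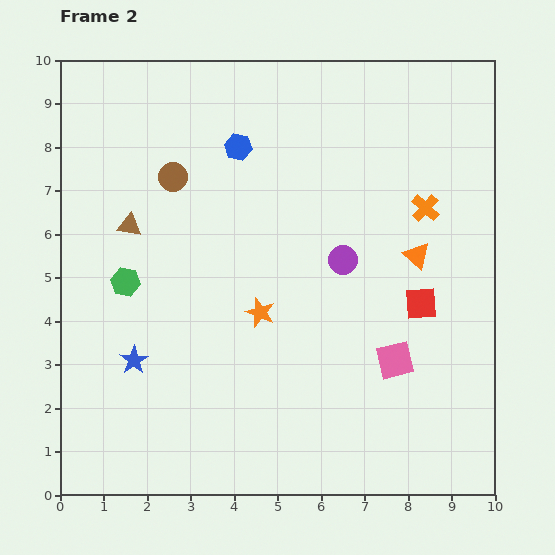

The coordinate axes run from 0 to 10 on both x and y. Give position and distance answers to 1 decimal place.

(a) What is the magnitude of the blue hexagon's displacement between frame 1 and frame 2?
3.7

The blue hexagon moved from (7.7, 9.0) to (4.1, 8.0), a distance of √(3.6² + 1.0²) ≈ 3.7.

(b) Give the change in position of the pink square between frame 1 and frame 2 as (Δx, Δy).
(-0.3, 1.0)

The pink square was at (8.0, 2.1) in frame 1 and (7.7, 3.1) in frame 2.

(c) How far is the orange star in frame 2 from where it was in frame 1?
3.7

The orange star moved from (6.2, 0.9) to (4.6, 4.2), a distance of √(1.6² + 3.3²) ≈ 3.7.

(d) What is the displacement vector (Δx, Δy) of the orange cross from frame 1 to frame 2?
(-1.0, -2.5)

The orange cross was at (9.4, 9.1) in frame 1 and (8.4, 6.6) in frame 2.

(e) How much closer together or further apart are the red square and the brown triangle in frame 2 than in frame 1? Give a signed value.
-1.2

Distance in frame 1: 8.1. Distance in frame 2: 6.9.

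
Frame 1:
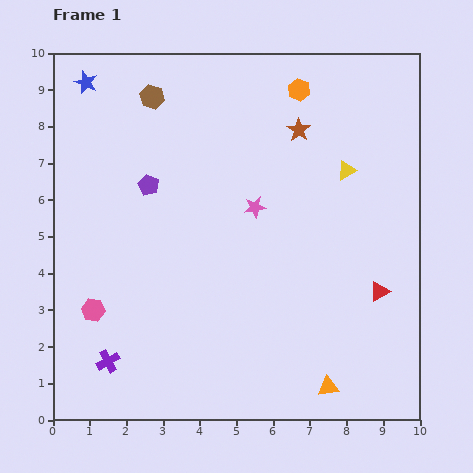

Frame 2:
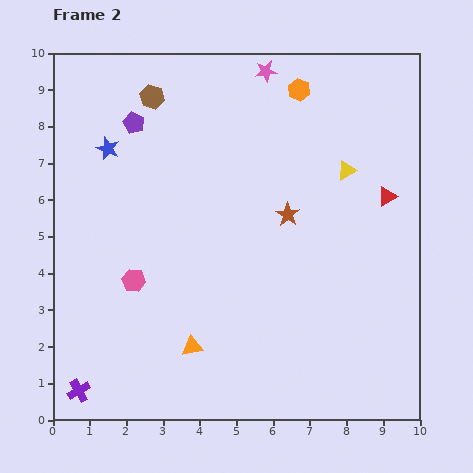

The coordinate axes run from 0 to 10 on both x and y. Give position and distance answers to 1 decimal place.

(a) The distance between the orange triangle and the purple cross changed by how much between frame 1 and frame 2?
-2.7

Distance in frame 1: 6.0. Distance in frame 2: 3.3.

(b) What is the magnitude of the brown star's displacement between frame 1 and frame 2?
2.3

The brown star moved from (6.7, 7.9) to (6.4, 5.6), a distance of √(0.3² + 2.3²) ≈ 2.3.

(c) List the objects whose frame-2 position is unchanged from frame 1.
the yellow triangle, the brown hexagon, the orange hexagon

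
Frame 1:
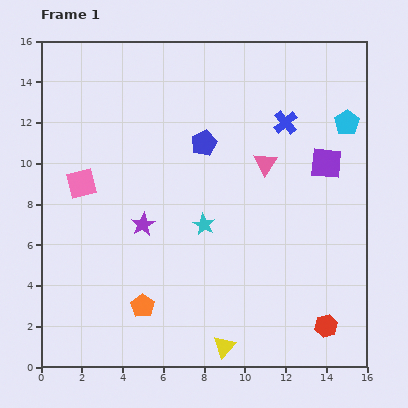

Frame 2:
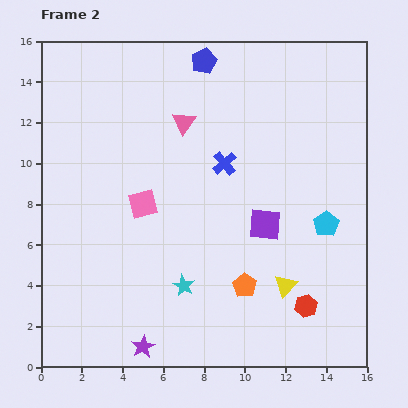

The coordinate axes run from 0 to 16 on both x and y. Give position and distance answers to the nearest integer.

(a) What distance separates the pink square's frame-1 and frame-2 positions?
3

The pink square moved from (2, 9) to (5, 8), a distance of √(3² + 1²) ≈ 3.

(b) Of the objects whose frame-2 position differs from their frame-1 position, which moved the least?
the red hexagon

(moved 1)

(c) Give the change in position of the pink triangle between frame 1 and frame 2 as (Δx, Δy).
(-4, 2)

The pink triangle was at (11, 10) in frame 1 and (7, 12) in frame 2.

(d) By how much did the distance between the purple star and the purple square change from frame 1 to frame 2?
-1

Distance in frame 1: 9. Distance in frame 2: 8.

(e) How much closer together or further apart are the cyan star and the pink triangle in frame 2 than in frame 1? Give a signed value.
+4

Distance in frame 1: 4. Distance in frame 2: 8.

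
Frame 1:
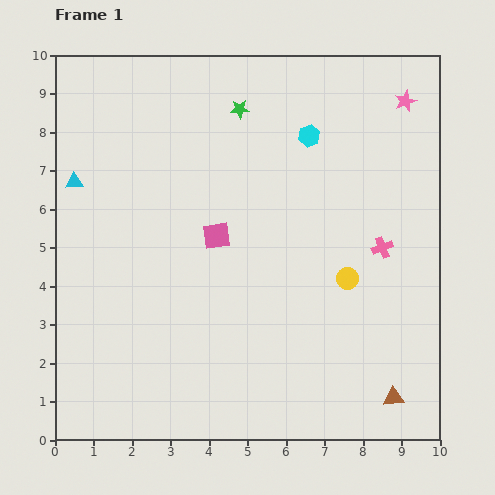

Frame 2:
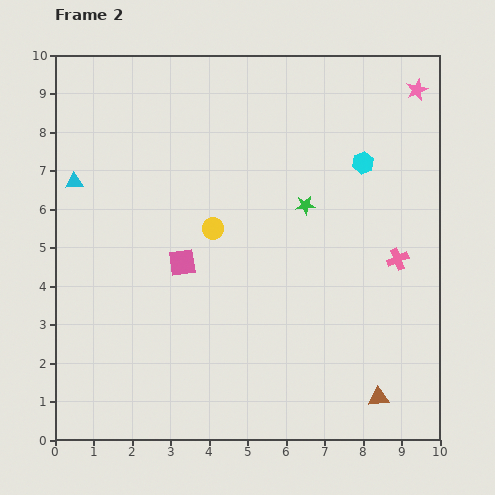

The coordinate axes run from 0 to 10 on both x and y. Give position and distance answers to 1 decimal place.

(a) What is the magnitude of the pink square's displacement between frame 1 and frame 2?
1.1

The pink square moved from (4.2, 5.3) to (3.3, 4.6), a distance of √(0.9² + 0.7²) ≈ 1.1.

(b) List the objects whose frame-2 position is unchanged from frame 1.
the cyan triangle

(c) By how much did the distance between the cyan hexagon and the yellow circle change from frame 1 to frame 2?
+0.5

Distance in frame 1: 3.8. Distance in frame 2: 4.3.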